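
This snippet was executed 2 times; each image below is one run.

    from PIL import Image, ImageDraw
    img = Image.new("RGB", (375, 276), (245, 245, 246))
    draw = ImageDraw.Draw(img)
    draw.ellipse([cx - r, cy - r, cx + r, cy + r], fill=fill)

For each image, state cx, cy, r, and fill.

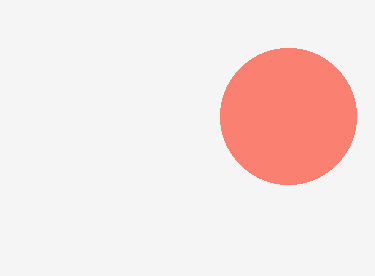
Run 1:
cx = 288; cy = 116; r = 68; fill = 'salmon'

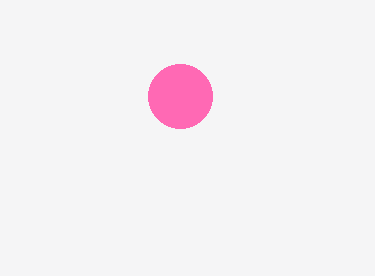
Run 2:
cx = 180
cy = 96
r = 32
fill = 'hotpink'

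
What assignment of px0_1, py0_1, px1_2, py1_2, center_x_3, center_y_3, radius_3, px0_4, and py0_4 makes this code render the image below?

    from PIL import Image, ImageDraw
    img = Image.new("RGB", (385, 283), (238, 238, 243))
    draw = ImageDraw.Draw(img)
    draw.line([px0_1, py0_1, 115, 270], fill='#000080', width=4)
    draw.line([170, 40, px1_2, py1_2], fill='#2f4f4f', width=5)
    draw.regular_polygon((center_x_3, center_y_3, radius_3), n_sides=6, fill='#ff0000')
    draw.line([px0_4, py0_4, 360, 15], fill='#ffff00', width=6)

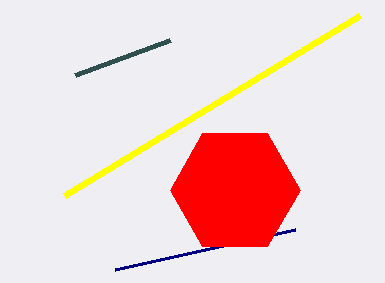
px0_1 = 295; py0_1 = 230; px1_2 = 75; py1_2 = 75; center_x_3 = 235; center_y_3 = 190; radius_3 = 65; px0_4 = 65; py0_4 = 195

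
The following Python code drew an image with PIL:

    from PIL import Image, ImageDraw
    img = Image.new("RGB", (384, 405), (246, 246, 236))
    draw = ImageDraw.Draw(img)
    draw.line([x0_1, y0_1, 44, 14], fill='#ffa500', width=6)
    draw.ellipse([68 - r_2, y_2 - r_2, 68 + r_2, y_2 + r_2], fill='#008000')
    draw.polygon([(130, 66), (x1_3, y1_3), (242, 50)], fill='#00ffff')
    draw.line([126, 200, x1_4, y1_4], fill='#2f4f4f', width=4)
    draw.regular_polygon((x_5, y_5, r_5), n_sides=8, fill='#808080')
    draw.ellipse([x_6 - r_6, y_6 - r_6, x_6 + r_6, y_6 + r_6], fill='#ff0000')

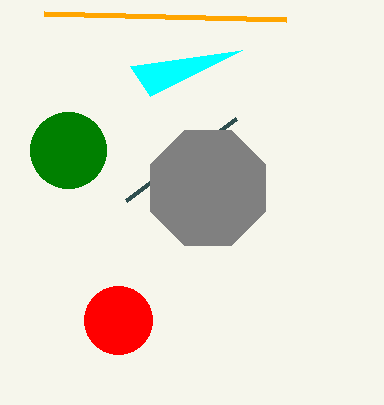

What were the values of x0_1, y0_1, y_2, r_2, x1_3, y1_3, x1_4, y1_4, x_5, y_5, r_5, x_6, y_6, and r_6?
x0_1 = 286; y0_1 = 20; y_2 = 150; r_2 = 38; x1_3 = 150; y1_3 = 96; x1_4 = 236; y1_4 = 118; x_5 = 208; y_5 = 188; r_5 = 62; x_6 = 118; y_6 = 320; r_6 = 34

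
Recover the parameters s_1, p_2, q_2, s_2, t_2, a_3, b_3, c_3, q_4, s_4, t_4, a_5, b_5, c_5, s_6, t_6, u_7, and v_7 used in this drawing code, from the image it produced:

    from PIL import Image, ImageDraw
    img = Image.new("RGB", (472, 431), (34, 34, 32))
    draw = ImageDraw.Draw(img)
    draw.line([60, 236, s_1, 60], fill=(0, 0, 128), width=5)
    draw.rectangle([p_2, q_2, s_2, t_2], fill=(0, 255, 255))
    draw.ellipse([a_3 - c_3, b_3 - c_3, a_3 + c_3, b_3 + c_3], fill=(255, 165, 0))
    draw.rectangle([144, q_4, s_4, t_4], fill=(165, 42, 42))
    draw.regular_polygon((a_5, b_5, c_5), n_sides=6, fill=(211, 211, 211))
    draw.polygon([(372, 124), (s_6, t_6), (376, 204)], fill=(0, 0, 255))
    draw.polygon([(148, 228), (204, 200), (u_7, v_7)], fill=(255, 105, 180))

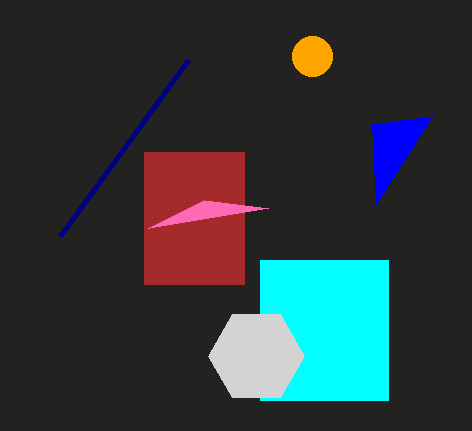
s_1 = 188
p_2 = 260
q_2 = 260
s_2 = 388
t_2 = 400
a_3 = 312
b_3 = 56
c_3 = 20
q_4 = 152
s_4 = 244
t_4 = 284
a_5 = 256
b_5 = 356
c_5 = 48
s_6 = 432
t_6 = 116
u_7 = 268
v_7 = 208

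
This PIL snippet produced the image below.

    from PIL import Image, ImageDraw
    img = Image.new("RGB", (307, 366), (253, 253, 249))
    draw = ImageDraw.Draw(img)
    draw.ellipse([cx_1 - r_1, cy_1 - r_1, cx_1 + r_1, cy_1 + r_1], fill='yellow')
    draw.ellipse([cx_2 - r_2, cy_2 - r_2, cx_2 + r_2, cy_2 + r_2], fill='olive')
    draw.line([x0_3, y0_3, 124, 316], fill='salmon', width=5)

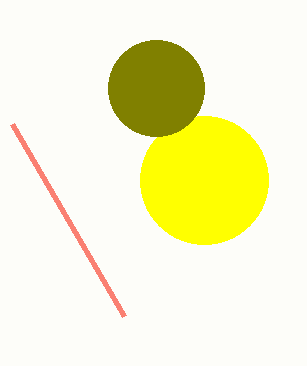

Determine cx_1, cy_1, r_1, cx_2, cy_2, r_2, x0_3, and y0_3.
cx_1 = 204
cy_1 = 180
r_1 = 64
cx_2 = 156
cy_2 = 88
r_2 = 48
x0_3 = 12
y0_3 = 124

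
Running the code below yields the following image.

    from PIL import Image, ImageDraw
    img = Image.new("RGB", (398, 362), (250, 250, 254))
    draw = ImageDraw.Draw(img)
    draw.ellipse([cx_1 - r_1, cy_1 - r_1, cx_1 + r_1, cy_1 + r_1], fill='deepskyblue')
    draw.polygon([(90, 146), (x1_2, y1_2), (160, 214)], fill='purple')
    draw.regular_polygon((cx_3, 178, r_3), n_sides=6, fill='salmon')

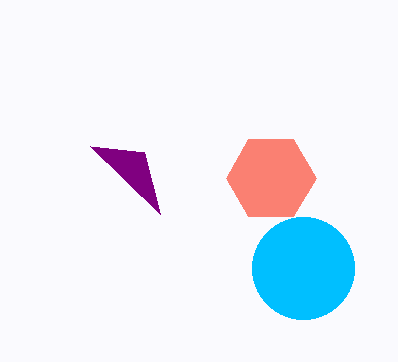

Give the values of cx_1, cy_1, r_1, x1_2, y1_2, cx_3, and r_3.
cx_1 = 303, cy_1 = 268, r_1 = 51, x1_2 = 144, y1_2 = 152, cx_3 = 271, r_3 = 45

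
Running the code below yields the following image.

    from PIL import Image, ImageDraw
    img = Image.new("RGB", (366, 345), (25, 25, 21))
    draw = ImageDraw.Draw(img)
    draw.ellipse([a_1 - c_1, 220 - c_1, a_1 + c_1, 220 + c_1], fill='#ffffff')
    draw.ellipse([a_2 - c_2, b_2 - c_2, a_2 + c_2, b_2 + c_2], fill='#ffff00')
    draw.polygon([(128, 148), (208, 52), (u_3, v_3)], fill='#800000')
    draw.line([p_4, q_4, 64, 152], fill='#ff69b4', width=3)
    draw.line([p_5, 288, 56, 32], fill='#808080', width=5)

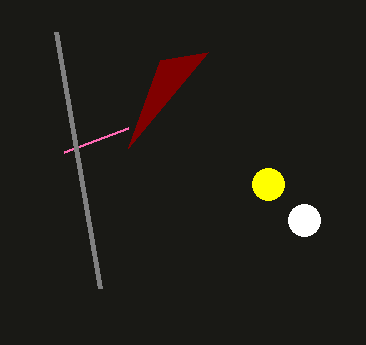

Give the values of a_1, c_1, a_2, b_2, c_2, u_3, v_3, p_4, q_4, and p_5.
a_1 = 304
c_1 = 16
a_2 = 268
b_2 = 184
c_2 = 16
u_3 = 160
v_3 = 60
p_4 = 128
q_4 = 128
p_5 = 100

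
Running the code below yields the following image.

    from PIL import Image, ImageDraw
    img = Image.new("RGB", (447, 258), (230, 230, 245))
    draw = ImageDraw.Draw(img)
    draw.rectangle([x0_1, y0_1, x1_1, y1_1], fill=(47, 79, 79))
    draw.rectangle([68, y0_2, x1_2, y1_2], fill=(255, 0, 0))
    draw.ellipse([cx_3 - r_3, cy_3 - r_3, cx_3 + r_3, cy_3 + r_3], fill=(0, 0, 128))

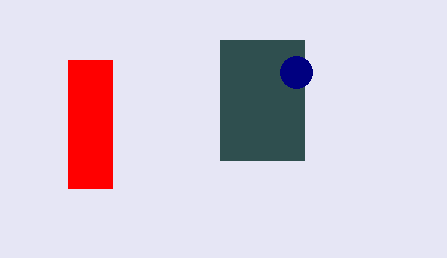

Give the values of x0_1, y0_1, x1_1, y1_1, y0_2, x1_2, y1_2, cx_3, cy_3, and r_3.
x0_1 = 220; y0_1 = 40; x1_1 = 304; y1_1 = 160; y0_2 = 60; x1_2 = 112; y1_2 = 188; cx_3 = 296; cy_3 = 72; r_3 = 16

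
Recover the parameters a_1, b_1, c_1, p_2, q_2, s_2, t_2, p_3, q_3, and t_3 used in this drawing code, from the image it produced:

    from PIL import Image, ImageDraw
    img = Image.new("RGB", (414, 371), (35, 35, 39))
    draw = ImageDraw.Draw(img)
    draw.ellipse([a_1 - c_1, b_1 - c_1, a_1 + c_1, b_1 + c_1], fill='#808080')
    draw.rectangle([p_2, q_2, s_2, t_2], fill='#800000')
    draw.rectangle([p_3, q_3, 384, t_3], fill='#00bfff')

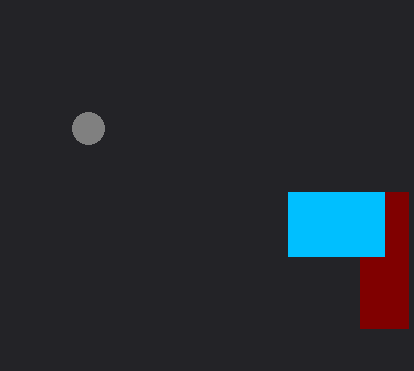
a_1 = 88, b_1 = 128, c_1 = 16, p_2 = 360, q_2 = 192, s_2 = 408, t_2 = 328, p_3 = 288, q_3 = 192, t_3 = 256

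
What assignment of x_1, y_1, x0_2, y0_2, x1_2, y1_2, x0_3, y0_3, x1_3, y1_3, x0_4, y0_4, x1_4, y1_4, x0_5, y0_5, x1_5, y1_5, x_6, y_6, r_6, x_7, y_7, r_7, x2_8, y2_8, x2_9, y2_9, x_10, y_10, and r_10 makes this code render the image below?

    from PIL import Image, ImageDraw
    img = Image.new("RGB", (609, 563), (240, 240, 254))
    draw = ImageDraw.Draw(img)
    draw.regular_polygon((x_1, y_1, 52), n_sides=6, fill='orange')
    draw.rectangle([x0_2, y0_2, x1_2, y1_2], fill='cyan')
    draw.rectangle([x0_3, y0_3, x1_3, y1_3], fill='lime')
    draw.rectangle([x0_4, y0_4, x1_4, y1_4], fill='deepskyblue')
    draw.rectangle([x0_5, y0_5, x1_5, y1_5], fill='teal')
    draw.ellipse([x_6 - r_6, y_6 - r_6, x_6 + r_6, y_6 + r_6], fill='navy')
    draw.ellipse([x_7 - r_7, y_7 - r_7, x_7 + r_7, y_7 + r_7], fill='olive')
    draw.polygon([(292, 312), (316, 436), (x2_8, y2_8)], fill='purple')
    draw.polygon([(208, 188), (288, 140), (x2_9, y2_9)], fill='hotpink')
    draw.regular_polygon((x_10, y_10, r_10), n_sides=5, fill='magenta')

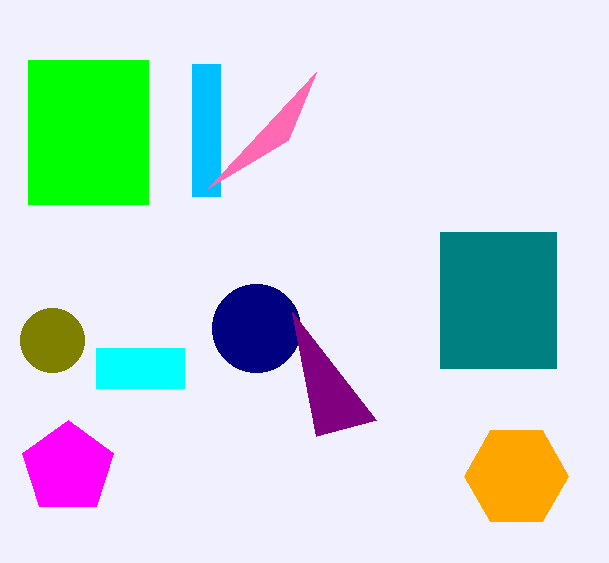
x_1 = 516, y_1 = 476, x0_2 = 96, y0_2 = 348, x1_2 = 184, y1_2 = 388, x0_3 = 28, y0_3 = 60, x1_3 = 148, y1_3 = 204, x0_4 = 192, y0_4 = 64, x1_4 = 220, y1_4 = 196, x0_5 = 440, y0_5 = 232, x1_5 = 556, y1_5 = 368, x_6 = 256, y_6 = 328, r_6 = 44, x_7 = 52, y_7 = 340, r_7 = 32, x2_8 = 376, y2_8 = 420, x2_9 = 316, y2_9 = 72, x_10 = 68, y_10 = 468, r_10 = 48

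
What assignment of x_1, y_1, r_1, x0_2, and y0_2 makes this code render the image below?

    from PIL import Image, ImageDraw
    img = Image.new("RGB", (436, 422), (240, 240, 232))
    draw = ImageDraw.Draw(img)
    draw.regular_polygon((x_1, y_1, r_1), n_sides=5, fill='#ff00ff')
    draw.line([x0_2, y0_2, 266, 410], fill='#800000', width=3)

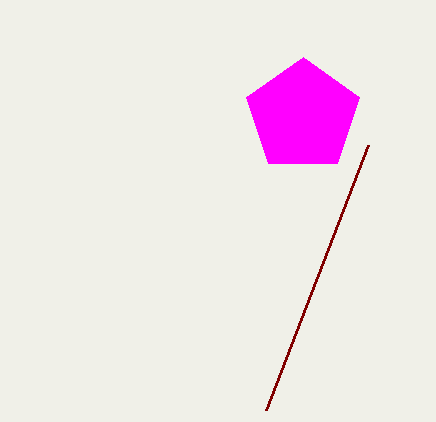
x_1 = 303
y_1 = 116
r_1 = 59
x0_2 = 368
y0_2 = 145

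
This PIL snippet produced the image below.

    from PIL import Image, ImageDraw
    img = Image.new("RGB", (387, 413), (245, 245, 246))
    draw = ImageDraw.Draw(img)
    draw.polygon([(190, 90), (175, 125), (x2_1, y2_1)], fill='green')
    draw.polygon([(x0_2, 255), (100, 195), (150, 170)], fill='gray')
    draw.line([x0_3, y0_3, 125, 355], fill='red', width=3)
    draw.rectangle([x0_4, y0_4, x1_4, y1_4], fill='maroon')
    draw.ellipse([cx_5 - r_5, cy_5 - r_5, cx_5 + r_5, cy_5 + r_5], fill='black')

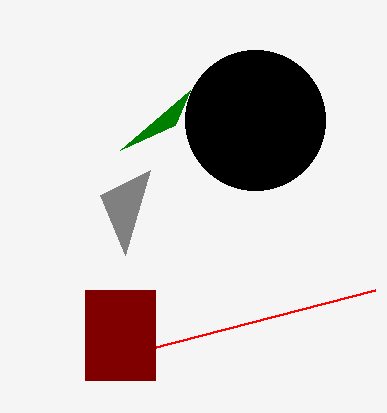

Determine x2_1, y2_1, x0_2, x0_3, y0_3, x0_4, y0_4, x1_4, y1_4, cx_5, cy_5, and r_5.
x2_1 = 120
y2_1 = 150
x0_2 = 125
x0_3 = 375
y0_3 = 290
x0_4 = 85
y0_4 = 290
x1_4 = 155
y1_4 = 380
cx_5 = 255
cy_5 = 120
r_5 = 70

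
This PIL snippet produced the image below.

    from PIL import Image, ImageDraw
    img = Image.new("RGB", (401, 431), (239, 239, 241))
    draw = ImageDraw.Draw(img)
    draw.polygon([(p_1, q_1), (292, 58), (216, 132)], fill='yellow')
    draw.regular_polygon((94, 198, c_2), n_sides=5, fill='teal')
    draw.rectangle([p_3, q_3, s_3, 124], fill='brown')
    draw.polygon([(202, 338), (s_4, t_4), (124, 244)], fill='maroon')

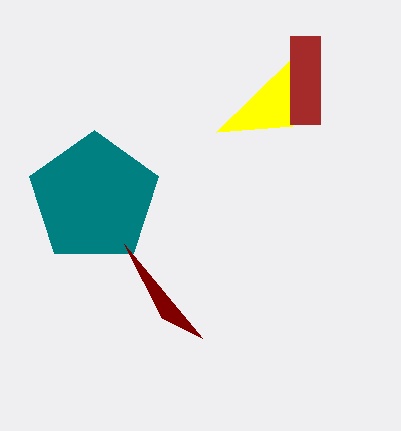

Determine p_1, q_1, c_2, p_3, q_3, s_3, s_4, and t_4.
p_1 = 292; q_1 = 126; c_2 = 68; p_3 = 290; q_3 = 36; s_3 = 320; s_4 = 162; t_4 = 318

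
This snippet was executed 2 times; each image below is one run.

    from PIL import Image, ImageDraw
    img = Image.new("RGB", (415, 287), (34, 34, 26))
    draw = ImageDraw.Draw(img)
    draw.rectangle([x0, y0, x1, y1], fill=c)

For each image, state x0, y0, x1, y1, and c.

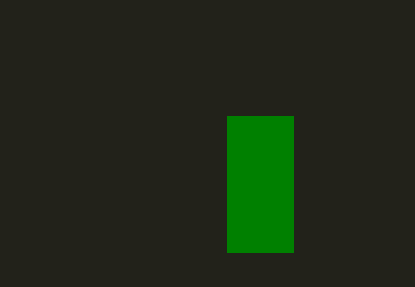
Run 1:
x0 = 227; y0 = 116; x1 = 293; y1 = 252; c = 'green'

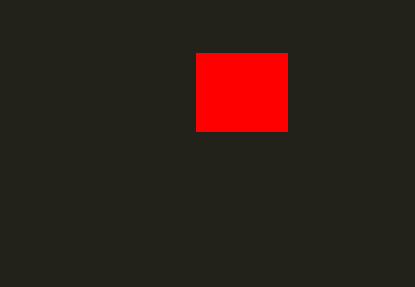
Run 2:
x0 = 196, y0 = 53, x1 = 287, y1 = 131, c = 'red'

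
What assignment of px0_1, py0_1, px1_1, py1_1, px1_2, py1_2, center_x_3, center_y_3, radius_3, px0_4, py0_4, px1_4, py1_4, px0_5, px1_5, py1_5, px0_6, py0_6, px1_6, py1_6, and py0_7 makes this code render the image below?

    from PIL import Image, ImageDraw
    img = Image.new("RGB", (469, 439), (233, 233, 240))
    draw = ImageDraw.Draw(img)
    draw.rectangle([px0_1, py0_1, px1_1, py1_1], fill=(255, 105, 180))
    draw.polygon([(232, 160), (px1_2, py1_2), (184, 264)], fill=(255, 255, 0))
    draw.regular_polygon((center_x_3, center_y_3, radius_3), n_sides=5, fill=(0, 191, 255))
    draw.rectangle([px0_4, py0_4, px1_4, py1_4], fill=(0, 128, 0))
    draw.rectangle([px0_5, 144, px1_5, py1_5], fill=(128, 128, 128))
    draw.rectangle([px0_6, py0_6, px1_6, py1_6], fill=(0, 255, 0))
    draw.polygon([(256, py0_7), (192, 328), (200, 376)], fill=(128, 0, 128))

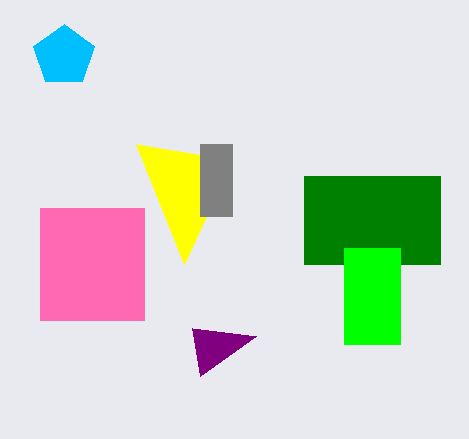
px0_1 = 40
py0_1 = 208
px1_1 = 144
py1_1 = 320
px1_2 = 136
py1_2 = 144
center_x_3 = 64
center_y_3 = 56
radius_3 = 32
px0_4 = 304
py0_4 = 176
px1_4 = 440
py1_4 = 264
px0_5 = 200
px1_5 = 232
py1_5 = 216
px0_6 = 344
py0_6 = 248
px1_6 = 400
py1_6 = 344
py0_7 = 336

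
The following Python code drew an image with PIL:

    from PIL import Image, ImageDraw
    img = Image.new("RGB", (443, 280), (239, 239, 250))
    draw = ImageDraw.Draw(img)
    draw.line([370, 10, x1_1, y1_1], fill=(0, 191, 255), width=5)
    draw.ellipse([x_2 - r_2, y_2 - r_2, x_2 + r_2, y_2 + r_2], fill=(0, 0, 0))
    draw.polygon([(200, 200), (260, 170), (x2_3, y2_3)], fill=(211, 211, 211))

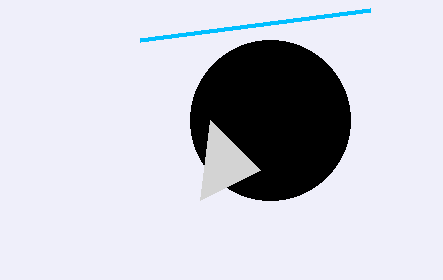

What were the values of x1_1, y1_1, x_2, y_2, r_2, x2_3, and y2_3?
x1_1 = 140
y1_1 = 40
x_2 = 270
y_2 = 120
r_2 = 80
x2_3 = 210
y2_3 = 120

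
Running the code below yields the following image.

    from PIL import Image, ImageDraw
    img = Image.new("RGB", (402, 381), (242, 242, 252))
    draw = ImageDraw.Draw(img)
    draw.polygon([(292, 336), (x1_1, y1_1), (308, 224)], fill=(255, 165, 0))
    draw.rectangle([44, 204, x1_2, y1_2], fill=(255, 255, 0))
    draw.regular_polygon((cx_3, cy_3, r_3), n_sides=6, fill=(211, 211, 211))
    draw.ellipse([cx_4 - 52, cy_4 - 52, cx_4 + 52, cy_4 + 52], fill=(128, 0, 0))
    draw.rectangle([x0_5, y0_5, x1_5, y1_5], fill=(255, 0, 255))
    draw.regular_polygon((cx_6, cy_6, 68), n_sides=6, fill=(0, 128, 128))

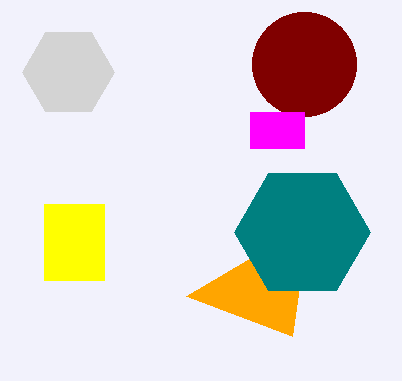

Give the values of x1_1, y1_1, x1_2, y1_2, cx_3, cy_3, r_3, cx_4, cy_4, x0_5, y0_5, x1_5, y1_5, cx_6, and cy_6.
x1_1 = 186; y1_1 = 296; x1_2 = 104; y1_2 = 280; cx_3 = 68; cy_3 = 72; r_3 = 46; cx_4 = 304; cy_4 = 64; x0_5 = 250; y0_5 = 112; x1_5 = 304; y1_5 = 148; cx_6 = 302; cy_6 = 232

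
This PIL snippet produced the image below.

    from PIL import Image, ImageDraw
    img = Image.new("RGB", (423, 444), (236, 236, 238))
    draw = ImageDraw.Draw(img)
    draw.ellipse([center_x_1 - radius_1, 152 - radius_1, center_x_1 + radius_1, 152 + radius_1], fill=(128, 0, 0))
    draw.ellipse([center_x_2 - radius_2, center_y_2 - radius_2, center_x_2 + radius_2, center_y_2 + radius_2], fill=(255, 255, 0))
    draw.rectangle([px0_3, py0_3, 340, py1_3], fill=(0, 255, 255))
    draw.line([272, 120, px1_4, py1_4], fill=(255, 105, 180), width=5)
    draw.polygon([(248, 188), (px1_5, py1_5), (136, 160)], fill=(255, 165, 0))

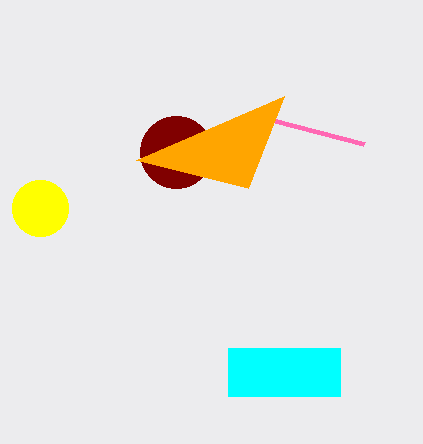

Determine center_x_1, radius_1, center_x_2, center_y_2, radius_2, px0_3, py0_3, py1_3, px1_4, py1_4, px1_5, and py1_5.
center_x_1 = 176, radius_1 = 36, center_x_2 = 40, center_y_2 = 208, radius_2 = 28, px0_3 = 228, py0_3 = 348, py1_3 = 396, px1_4 = 364, py1_4 = 144, px1_5 = 284, py1_5 = 96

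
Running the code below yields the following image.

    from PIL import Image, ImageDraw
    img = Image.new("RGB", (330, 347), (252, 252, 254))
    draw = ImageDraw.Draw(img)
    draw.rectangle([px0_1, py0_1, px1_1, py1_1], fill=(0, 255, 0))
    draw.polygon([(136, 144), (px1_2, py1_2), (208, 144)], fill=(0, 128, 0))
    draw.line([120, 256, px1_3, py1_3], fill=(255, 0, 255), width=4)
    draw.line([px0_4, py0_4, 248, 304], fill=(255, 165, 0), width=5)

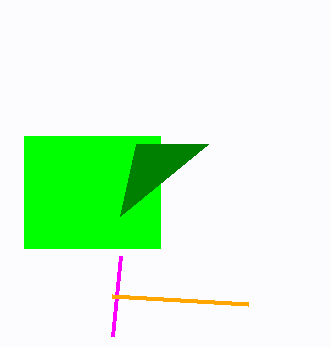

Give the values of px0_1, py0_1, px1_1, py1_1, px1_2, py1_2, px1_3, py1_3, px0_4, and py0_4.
px0_1 = 24
py0_1 = 136
px1_1 = 160
py1_1 = 248
px1_2 = 120
py1_2 = 216
px1_3 = 112
py1_3 = 336
px0_4 = 112
py0_4 = 296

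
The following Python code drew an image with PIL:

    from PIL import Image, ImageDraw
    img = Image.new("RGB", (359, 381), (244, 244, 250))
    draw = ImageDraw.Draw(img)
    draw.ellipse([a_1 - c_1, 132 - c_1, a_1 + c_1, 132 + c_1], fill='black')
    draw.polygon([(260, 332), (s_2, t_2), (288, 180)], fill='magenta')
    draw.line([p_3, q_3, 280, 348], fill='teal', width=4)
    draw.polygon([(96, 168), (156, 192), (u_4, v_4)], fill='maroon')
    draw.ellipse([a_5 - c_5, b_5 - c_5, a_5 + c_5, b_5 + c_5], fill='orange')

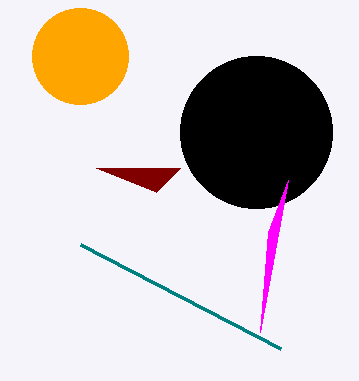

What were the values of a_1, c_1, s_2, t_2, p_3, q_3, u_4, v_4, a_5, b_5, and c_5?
a_1 = 256; c_1 = 76; s_2 = 268; t_2 = 232; p_3 = 80; q_3 = 244; u_4 = 180; v_4 = 168; a_5 = 80; b_5 = 56; c_5 = 48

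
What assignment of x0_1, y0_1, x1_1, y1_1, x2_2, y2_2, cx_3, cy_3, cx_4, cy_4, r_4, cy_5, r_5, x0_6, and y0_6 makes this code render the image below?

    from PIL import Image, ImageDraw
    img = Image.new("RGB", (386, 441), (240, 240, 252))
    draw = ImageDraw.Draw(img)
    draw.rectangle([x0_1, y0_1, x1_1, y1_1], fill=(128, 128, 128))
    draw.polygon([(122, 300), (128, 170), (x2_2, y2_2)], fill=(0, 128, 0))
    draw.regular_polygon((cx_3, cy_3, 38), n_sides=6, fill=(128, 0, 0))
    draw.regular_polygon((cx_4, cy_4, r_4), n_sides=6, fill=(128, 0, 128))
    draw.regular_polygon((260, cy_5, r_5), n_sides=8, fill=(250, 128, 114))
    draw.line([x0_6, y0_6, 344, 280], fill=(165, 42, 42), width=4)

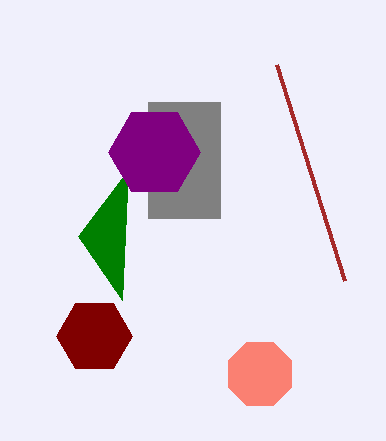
x0_1 = 148, y0_1 = 102, x1_1 = 220, y1_1 = 218, x2_2 = 78, y2_2 = 236, cx_3 = 94, cy_3 = 336, cx_4 = 154, cy_4 = 152, r_4 = 46, cy_5 = 374, r_5 = 34, x0_6 = 276, y0_6 = 64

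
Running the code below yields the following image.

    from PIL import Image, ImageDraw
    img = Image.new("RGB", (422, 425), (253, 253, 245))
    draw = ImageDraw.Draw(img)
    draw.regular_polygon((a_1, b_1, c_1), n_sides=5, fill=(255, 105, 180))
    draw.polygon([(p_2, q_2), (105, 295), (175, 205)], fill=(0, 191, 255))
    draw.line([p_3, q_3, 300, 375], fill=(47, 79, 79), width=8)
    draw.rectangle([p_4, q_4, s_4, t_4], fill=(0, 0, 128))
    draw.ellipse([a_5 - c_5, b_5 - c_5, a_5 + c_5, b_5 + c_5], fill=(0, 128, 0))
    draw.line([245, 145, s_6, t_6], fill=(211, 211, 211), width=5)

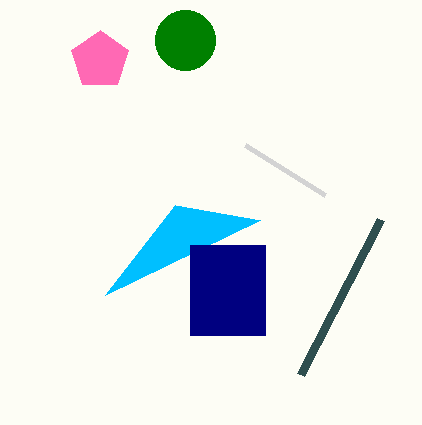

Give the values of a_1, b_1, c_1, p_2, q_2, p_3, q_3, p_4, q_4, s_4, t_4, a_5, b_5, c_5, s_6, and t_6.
a_1 = 100; b_1 = 60; c_1 = 30; p_2 = 260; q_2 = 220; p_3 = 380; q_3 = 220; p_4 = 190; q_4 = 245; s_4 = 265; t_4 = 335; a_5 = 185; b_5 = 40; c_5 = 30; s_6 = 325; t_6 = 195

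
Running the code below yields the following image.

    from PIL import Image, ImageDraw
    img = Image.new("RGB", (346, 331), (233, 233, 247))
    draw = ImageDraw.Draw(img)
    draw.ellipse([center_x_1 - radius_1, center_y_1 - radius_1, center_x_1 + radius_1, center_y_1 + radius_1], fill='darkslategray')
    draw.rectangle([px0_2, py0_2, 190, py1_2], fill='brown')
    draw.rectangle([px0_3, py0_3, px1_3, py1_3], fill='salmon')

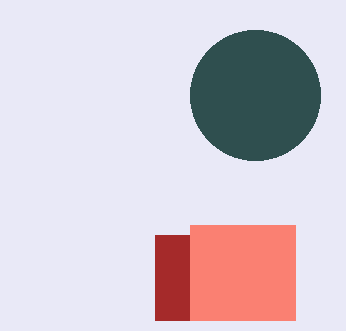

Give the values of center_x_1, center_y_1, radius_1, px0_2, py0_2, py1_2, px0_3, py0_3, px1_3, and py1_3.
center_x_1 = 255; center_y_1 = 95; radius_1 = 65; px0_2 = 155; py0_2 = 235; py1_2 = 320; px0_3 = 190; py0_3 = 225; px1_3 = 295; py1_3 = 320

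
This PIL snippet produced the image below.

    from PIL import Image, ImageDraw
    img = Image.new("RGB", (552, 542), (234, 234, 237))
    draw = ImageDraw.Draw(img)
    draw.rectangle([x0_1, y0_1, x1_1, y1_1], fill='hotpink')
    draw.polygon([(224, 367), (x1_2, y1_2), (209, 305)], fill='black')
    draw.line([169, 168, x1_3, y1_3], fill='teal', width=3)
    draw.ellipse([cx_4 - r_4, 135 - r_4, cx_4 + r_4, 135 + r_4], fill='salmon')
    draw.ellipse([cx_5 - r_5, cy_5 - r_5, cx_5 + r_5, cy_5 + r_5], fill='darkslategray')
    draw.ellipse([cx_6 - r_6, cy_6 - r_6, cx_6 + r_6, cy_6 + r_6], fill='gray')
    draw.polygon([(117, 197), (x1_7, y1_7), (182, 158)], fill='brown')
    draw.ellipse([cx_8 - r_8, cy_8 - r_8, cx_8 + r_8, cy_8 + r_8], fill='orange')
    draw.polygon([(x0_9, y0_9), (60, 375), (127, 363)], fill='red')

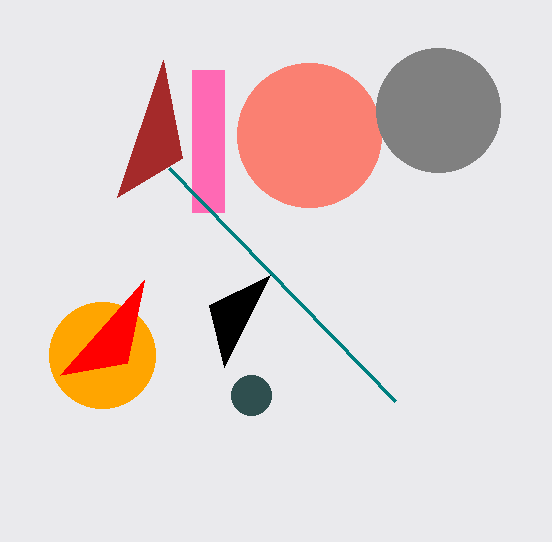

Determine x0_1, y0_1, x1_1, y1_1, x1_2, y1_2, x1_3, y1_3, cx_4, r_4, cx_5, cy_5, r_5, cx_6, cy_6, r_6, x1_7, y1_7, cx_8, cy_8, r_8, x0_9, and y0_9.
x0_1 = 192; y0_1 = 70; x1_1 = 224; y1_1 = 212; x1_2 = 270; y1_2 = 275; x1_3 = 395; y1_3 = 401; cx_4 = 309; r_4 = 72; cx_5 = 251; cy_5 = 395; r_5 = 20; cx_6 = 438; cy_6 = 110; r_6 = 62; x1_7 = 163; y1_7 = 60; cx_8 = 102; cy_8 = 355; r_8 = 53; x0_9 = 144; y0_9 = 280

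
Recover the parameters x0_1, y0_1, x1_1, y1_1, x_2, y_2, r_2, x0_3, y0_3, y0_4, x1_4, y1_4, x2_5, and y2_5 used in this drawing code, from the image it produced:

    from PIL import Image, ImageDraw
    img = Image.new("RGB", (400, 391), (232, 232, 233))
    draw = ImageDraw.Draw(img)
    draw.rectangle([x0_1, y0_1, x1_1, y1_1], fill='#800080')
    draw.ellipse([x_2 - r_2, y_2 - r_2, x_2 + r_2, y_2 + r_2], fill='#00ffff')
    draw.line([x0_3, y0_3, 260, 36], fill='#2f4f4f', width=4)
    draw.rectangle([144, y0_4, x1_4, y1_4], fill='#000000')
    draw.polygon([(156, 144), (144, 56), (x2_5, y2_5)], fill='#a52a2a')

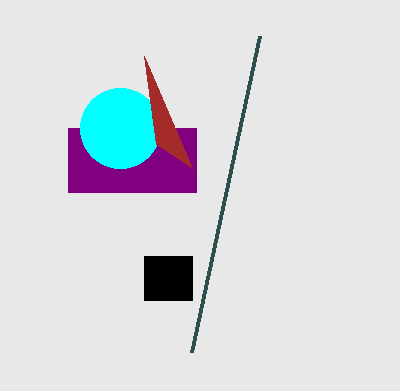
x0_1 = 68
y0_1 = 128
x1_1 = 196
y1_1 = 192
x_2 = 120
y_2 = 128
r_2 = 40
x0_3 = 192
y0_3 = 352
y0_4 = 256
x1_4 = 192
y1_4 = 300
x2_5 = 192
y2_5 = 168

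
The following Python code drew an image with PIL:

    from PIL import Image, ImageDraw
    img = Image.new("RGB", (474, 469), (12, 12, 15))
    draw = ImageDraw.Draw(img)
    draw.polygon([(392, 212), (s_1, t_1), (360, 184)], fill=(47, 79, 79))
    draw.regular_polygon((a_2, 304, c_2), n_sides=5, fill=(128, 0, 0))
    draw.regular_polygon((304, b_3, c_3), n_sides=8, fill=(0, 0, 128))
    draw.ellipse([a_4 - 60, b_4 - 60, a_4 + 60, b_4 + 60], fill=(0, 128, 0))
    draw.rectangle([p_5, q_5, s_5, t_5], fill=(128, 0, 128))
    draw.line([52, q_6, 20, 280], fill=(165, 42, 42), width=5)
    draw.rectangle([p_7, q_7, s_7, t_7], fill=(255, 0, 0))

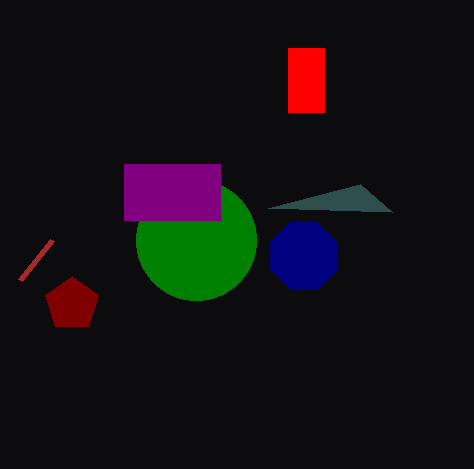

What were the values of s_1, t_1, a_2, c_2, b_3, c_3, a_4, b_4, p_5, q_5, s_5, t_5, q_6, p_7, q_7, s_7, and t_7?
s_1 = 268
t_1 = 208
a_2 = 72
c_2 = 28
b_3 = 256
c_3 = 36
a_4 = 196
b_4 = 240
p_5 = 124
q_5 = 164
s_5 = 220
t_5 = 220
q_6 = 240
p_7 = 288
q_7 = 48
s_7 = 324
t_7 = 112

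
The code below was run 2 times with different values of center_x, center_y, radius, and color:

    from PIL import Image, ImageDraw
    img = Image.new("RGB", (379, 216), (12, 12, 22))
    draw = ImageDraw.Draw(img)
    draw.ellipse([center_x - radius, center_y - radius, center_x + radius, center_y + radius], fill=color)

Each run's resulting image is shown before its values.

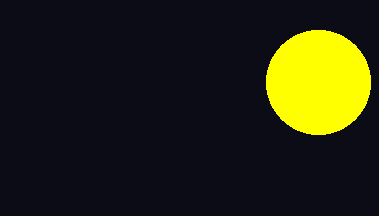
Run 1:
center_x = 318, center_y = 82, radius = 52, color = 'yellow'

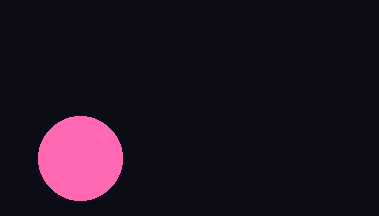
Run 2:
center_x = 80, center_y = 158, radius = 42, color = 'hotpink'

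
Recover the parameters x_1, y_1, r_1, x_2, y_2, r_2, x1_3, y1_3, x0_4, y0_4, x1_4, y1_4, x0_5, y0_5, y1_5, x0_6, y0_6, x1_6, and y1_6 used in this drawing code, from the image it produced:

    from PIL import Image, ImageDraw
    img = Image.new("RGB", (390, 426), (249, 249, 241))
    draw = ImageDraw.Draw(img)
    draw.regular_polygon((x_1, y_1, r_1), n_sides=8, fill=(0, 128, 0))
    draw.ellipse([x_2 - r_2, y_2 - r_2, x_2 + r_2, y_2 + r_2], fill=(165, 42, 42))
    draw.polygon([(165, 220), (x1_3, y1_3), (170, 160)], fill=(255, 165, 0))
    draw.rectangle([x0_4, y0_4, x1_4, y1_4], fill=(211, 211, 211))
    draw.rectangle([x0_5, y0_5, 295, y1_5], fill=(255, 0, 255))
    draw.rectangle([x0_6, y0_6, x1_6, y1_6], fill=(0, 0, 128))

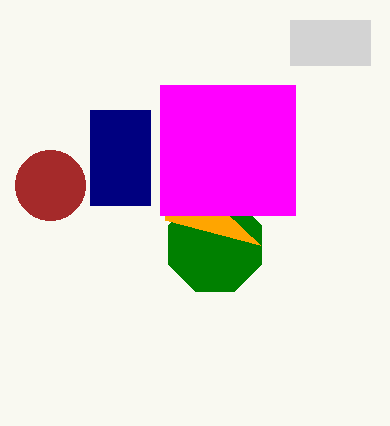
x_1 = 215; y_1 = 245; r_1 = 50; x_2 = 50; y_2 = 185; r_2 = 35; x1_3 = 260; y1_3 = 245; x0_4 = 290; y0_4 = 20; x1_4 = 370; y1_4 = 65; x0_5 = 160; y0_5 = 85; y1_5 = 215; x0_6 = 90; y0_6 = 110; x1_6 = 150; y1_6 = 205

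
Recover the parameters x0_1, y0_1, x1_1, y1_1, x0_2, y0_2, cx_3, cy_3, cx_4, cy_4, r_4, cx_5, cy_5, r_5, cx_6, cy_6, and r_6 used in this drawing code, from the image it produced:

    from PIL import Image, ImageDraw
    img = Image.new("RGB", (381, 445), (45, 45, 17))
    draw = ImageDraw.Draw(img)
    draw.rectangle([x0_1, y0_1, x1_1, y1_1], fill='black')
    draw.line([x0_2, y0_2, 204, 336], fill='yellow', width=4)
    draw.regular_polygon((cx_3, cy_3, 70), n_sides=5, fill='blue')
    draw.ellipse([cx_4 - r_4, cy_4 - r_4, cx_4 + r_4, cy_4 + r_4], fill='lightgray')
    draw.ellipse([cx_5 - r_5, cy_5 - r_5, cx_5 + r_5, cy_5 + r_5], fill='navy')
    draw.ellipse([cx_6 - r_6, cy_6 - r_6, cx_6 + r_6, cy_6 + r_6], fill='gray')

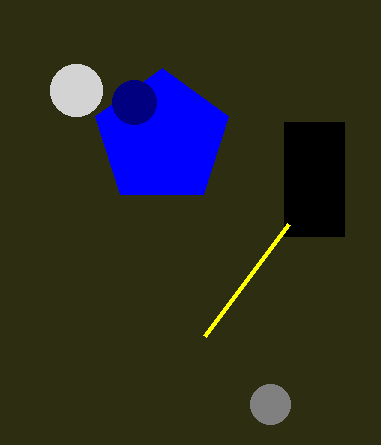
x0_1 = 284, y0_1 = 122, x1_1 = 344, y1_1 = 236, x0_2 = 288, y0_2 = 224, cx_3 = 162, cy_3 = 138, cx_4 = 76, cy_4 = 90, r_4 = 26, cx_5 = 134, cy_5 = 102, r_5 = 22, cx_6 = 270, cy_6 = 404, r_6 = 20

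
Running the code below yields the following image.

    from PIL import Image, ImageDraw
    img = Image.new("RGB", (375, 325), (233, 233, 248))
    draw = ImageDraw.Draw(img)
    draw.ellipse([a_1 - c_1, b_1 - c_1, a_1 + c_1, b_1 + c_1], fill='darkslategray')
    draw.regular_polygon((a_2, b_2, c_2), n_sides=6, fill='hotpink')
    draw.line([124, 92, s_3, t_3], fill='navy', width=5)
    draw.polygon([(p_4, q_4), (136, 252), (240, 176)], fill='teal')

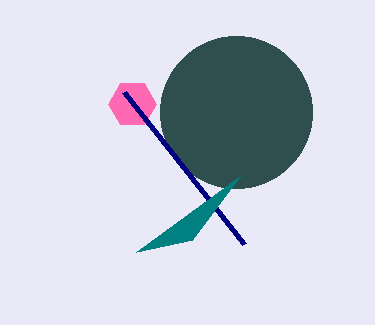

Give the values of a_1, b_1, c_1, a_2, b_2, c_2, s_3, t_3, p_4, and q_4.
a_1 = 236
b_1 = 112
c_1 = 76
a_2 = 132
b_2 = 104
c_2 = 24
s_3 = 244
t_3 = 244
p_4 = 192
q_4 = 240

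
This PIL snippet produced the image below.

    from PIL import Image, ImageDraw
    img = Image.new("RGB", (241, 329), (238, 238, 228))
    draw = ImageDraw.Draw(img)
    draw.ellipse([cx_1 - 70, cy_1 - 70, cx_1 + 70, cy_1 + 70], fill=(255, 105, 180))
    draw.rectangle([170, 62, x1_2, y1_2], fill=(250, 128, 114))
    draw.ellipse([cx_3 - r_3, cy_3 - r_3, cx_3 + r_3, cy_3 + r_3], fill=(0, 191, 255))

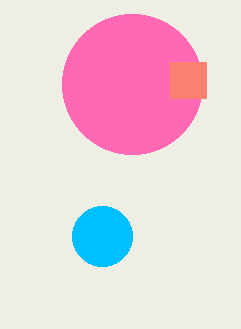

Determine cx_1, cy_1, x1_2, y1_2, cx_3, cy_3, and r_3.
cx_1 = 132; cy_1 = 84; x1_2 = 206; y1_2 = 98; cx_3 = 102; cy_3 = 236; r_3 = 30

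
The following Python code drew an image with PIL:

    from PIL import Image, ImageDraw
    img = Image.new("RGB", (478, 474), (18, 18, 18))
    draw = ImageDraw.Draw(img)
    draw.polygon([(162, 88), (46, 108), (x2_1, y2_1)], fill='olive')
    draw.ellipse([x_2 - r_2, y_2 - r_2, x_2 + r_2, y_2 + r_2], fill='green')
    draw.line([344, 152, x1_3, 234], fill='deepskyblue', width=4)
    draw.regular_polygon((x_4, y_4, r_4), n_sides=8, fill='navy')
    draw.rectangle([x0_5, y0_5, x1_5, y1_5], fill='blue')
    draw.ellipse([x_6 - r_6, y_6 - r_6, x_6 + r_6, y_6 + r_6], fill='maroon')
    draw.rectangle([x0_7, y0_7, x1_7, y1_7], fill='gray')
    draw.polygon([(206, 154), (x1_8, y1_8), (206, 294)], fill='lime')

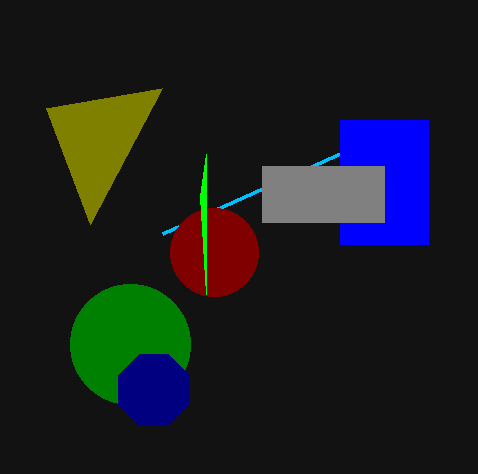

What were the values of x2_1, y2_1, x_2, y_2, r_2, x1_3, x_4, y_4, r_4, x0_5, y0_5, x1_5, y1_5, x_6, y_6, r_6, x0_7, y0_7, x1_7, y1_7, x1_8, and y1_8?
x2_1 = 90
y2_1 = 224
x_2 = 130
y_2 = 344
r_2 = 60
x1_3 = 162
x_4 = 154
y_4 = 390
r_4 = 38
x0_5 = 340
y0_5 = 120
x1_5 = 428
y1_5 = 244
x_6 = 214
y_6 = 252
r_6 = 44
x0_7 = 262
y0_7 = 166
x1_7 = 384
y1_7 = 222
x1_8 = 200
y1_8 = 196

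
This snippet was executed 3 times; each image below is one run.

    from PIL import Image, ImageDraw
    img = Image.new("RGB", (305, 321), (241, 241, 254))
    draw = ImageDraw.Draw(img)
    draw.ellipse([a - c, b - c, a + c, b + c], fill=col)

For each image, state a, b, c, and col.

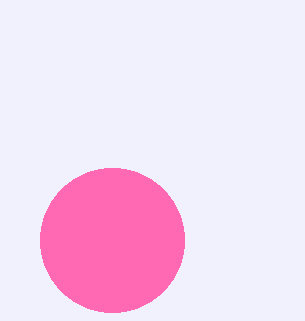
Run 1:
a = 112; b = 240; c = 72; col = 'hotpink'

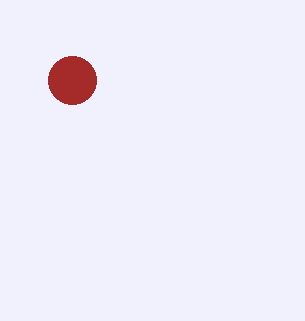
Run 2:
a = 72
b = 80
c = 24
col = 'brown'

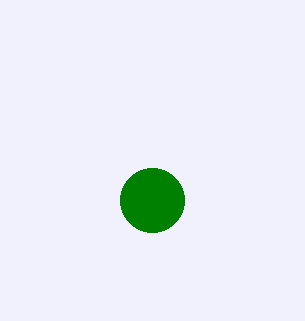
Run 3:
a = 152, b = 200, c = 32, col = 'green'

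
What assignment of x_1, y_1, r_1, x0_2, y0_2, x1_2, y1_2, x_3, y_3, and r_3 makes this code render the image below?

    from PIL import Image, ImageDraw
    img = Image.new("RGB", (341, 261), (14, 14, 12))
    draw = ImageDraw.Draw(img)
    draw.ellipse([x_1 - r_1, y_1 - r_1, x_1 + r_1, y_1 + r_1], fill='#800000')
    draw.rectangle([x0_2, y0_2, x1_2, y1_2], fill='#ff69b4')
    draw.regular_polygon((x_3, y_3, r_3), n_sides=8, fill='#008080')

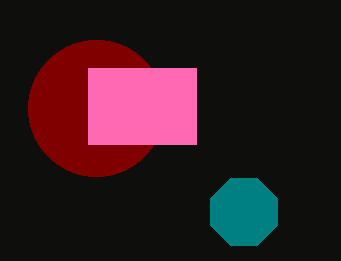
x_1 = 96
y_1 = 108
r_1 = 68
x0_2 = 88
y0_2 = 68
x1_2 = 196
y1_2 = 144
x_3 = 244
y_3 = 212
r_3 = 36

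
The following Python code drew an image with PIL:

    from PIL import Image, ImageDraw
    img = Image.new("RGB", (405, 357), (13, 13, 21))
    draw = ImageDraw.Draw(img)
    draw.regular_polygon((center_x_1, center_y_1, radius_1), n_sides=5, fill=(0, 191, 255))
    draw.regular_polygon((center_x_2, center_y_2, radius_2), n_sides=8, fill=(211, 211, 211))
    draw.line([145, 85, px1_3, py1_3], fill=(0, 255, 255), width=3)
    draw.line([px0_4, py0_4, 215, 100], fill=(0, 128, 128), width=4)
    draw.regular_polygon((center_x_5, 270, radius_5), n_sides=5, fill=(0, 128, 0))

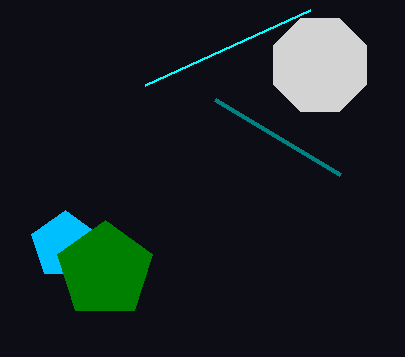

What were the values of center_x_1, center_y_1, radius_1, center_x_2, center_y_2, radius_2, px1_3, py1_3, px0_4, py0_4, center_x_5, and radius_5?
center_x_1 = 65, center_y_1 = 245, radius_1 = 35, center_x_2 = 320, center_y_2 = 65, radius_2 = 50, px1_3 = 310, py1_3 = 10, px0_4 = 340, py0_4 = 175, center_x_5 = 105, radius_5 = 50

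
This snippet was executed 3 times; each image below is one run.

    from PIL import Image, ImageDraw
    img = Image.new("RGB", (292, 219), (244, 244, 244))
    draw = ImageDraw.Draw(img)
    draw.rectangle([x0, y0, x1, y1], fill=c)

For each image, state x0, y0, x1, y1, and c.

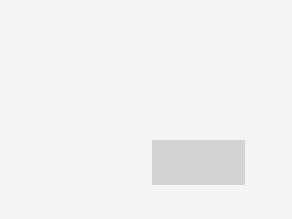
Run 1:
x0 = 152
y0 = 140
x1 = 244
y1 = 184
c = 'lightgray'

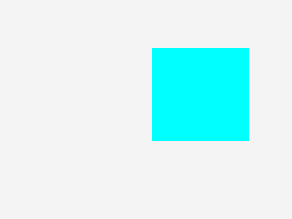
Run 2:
x0 = 152
y0 = 48
x1 = 248
y1 = 140
c = 'cyan'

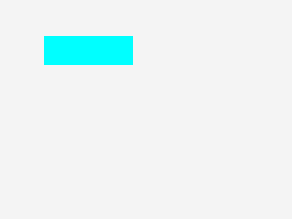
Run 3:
x0 = 44; y0 = 36; x1 = 132; y1 = 64; c = 'cyan'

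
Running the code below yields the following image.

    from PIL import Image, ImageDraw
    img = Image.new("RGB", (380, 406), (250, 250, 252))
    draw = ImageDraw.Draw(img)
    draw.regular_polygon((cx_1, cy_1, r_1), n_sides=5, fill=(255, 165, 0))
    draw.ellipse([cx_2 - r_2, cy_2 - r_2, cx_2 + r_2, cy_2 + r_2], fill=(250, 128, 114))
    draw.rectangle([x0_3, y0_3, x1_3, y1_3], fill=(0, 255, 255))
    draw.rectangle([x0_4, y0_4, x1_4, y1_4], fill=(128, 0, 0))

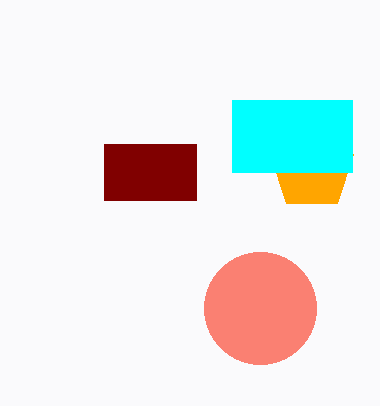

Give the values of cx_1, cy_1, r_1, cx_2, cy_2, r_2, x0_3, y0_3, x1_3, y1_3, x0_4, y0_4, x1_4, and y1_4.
cx_1 = 312; cy_1 = 168; r_1 = 44; cx_2 = 260; cy_2 = 308; r_2 = 56; x0_3 = 232; y0_3 = 100; x1_3 = 352; y1_3 = 172; x0_4 = 104; y0_4 = 144; x1_4 = 196; y1_4 = 200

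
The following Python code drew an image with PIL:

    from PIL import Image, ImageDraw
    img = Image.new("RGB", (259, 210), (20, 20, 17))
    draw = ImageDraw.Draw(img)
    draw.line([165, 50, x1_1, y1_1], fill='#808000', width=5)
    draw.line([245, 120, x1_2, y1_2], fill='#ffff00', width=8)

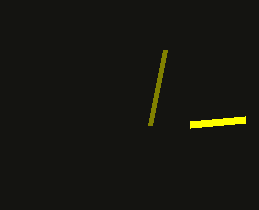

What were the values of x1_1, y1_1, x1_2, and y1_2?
x1_1 = 150, y1_1 = 125, x1_2 = 190, y1_2 = 125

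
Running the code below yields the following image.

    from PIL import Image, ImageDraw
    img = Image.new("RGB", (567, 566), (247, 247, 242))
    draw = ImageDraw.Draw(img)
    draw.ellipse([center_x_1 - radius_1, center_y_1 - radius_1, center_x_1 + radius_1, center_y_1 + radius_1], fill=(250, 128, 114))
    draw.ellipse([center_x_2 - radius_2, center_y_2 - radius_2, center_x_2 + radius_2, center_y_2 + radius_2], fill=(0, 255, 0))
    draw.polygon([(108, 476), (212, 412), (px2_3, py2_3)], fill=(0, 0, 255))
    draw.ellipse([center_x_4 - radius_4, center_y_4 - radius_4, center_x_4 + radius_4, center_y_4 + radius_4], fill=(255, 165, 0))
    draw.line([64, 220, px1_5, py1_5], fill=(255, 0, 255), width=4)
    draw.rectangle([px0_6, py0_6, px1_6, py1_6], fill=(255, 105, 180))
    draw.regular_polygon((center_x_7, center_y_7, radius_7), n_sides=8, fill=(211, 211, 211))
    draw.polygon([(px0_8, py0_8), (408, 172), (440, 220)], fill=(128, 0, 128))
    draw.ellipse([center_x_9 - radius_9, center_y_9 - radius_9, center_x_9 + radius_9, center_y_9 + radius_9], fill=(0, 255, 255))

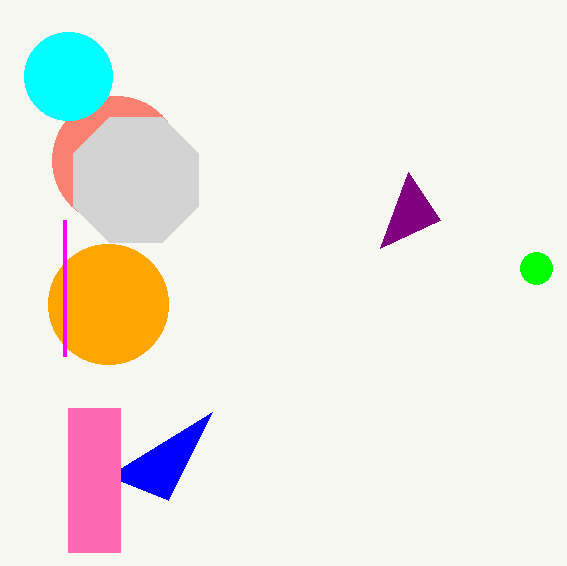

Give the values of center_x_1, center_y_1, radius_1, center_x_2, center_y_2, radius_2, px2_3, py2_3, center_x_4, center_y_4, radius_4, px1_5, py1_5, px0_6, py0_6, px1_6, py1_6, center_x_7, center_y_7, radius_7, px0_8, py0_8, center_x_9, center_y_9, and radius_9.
center_x_1 = 116
center_y_1 = 160
radius_1 = 64
center_x_2 = 536
center_y_2 = 268
radius_2 = 16
px2_3 = 168
py2_3 = 500
center_x_4 = 108
center_y_4 = 304
radius_4 = 60
px1_5 = 64
py1_5 = 356
px0_6 = 68
py0_6 = 408
px1_6 = 120
py1_6 = 552
center_x_7 = 136
center_y_7 = 180
radius_7 = 68
px0_8 = 380
py0_8 = 248
center_x_9 = 68
center_y_9 = 76
radius_9 = 44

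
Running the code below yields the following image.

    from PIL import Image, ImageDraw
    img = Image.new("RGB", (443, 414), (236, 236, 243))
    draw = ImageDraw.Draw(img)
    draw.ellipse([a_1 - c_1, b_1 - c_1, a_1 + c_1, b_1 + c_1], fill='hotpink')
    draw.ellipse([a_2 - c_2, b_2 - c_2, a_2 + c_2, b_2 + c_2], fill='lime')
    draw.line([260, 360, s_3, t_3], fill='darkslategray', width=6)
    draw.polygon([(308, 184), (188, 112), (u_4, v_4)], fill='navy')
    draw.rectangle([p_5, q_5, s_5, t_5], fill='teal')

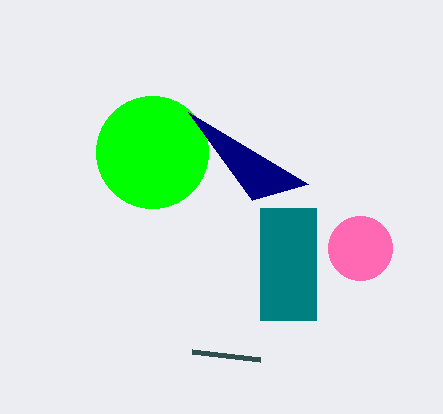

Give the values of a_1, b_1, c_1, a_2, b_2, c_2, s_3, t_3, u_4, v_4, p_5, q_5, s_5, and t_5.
a_1 = 360, b_1 = 248, c_1 = 32, a_2 = 152, b_2 = 152, c_2 = 56, s_3 = 192, t_3 = 352, u_4 = 252, v_4 = 200, p_5 = 260, q_5 = 208, s_5 = 316, t_5 = 320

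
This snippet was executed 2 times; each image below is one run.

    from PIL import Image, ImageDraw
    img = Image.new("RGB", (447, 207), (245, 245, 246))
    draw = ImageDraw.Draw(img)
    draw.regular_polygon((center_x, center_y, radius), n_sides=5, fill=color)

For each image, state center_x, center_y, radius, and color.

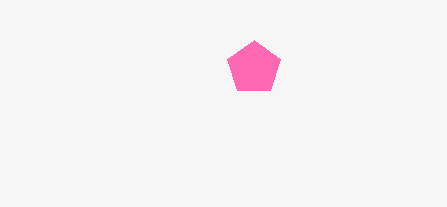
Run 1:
center_x = 254; center_y = 68; radius = 28; color = 'hotpink'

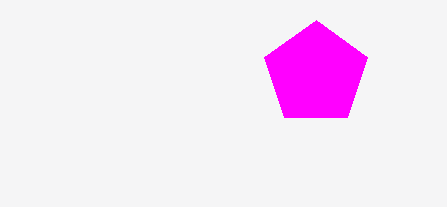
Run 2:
center_x = 316; center_y = 74; radius = 54; color = 'magenta'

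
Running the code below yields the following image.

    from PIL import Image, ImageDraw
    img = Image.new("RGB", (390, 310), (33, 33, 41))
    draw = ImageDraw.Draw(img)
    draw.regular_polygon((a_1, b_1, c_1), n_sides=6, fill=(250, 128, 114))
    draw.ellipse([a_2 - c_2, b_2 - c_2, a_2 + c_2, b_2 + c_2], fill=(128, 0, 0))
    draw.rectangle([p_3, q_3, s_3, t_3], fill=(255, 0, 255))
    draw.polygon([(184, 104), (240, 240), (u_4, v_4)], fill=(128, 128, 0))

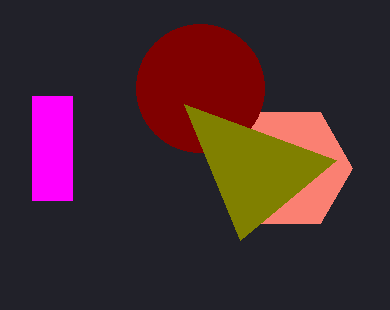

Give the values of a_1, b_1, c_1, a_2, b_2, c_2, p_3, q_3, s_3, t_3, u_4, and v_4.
a_1 = 288
b_1 = 168
c_1 = 64
a_2 = 200
b_2 = 88
c_2 = 64
p_3 = 32
q_3 = 96
s_3 = 72
t_3 = 200
u_4 = 336
v_4 = 160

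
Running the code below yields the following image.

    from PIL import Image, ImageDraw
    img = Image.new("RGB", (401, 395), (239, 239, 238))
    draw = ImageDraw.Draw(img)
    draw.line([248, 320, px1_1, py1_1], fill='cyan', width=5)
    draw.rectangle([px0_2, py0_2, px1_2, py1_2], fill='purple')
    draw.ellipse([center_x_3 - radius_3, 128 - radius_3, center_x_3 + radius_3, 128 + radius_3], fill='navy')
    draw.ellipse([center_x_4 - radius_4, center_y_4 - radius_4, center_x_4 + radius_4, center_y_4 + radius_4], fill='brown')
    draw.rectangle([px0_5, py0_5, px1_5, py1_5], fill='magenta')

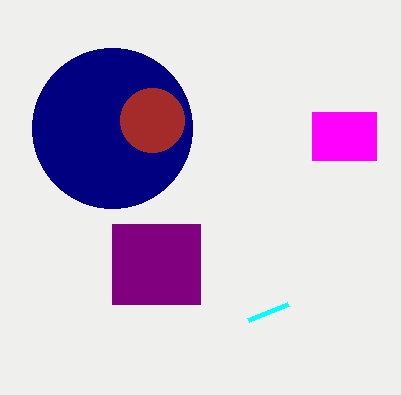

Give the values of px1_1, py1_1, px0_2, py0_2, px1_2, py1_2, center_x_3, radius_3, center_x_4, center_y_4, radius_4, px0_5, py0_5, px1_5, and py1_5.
px1_1 = 288; py1_1 = 304; px0_2 = 112; py0_2 = 224; px1_2 = 200; py1_2 = 304; center_x_3 = 112; radius_3 = 80; center_x_4 = 152; center_y_4 = 120; radius_4 = 32; px0_5 = 312; py0_5 = 112; px1_5 = 376; py1_5 = 160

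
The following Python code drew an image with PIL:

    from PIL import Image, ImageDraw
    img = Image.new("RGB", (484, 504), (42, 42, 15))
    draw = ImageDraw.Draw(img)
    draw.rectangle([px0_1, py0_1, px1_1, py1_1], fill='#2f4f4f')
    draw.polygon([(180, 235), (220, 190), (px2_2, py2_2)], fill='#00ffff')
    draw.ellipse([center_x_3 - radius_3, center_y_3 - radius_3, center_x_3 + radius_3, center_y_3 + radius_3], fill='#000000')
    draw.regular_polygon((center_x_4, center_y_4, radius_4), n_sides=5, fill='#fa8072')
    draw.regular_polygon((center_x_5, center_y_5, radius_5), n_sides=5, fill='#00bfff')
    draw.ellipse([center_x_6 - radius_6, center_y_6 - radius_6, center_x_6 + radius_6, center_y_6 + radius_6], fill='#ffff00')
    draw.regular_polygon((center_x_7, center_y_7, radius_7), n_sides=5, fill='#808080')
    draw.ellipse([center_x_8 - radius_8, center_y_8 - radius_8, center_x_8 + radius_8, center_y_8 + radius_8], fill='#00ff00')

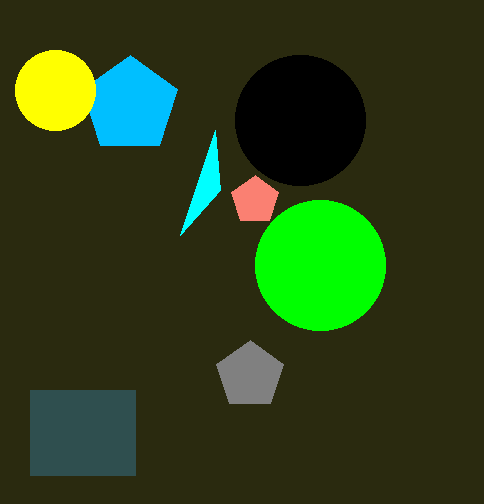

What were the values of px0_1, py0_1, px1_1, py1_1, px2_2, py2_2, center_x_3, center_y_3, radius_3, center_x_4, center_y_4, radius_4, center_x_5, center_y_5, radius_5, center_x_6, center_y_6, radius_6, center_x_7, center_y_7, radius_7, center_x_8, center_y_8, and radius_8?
px0_1 = 30, py0_1 = 390, px1_1 = 135, py1_1 = 475, px2_2 = 215, py2_2 = 130, center_x_3 = 300, center_y_3 = 120, radius_3 = 65, center_x_4 = 255, center_y_4 = 200, radius_4 = 25, center_x_5 = 130, center_y_5 = 105, radius_5 = 50, center_x_6 = 55, center_y_6 = 90, radius_6 = 40, center_x_7 = 250, center_y_7 = 375, radius_7 = 35, center_x_8 = 320, center_y_8 = 265, radius_8 = 65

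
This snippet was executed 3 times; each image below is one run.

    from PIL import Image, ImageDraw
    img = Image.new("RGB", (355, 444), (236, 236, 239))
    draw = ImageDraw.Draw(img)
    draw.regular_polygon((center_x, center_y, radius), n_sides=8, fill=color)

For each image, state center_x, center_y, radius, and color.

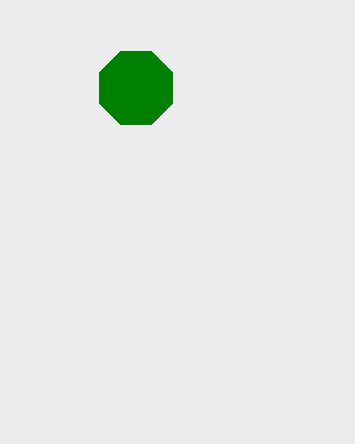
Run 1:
center_x = 136; center_y = 88; radius = 40; color = 'green'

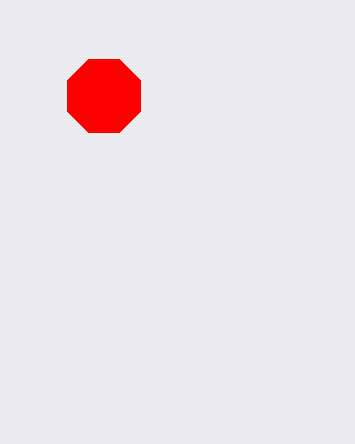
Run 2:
center_x = 104, center_y = 96, radius = 40, color = 'red'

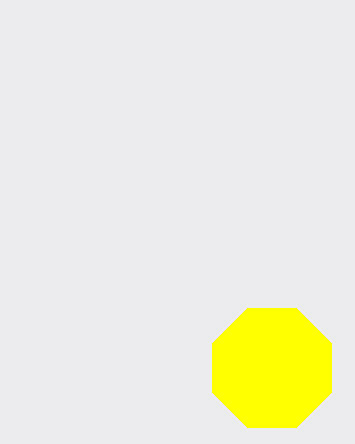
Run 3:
center_x = 272; center_y = 368; radius = 64; color = 'yellow'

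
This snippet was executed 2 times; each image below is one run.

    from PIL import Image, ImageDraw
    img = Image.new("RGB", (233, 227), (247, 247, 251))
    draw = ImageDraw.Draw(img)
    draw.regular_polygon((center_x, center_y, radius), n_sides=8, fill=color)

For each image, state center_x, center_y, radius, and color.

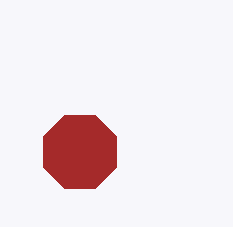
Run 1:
center_x = 80
center_y = 152
radius = 40
color = 'brown'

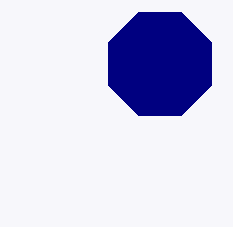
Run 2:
center_x = 160
center_y = 64
radius = 56
color = 'navy'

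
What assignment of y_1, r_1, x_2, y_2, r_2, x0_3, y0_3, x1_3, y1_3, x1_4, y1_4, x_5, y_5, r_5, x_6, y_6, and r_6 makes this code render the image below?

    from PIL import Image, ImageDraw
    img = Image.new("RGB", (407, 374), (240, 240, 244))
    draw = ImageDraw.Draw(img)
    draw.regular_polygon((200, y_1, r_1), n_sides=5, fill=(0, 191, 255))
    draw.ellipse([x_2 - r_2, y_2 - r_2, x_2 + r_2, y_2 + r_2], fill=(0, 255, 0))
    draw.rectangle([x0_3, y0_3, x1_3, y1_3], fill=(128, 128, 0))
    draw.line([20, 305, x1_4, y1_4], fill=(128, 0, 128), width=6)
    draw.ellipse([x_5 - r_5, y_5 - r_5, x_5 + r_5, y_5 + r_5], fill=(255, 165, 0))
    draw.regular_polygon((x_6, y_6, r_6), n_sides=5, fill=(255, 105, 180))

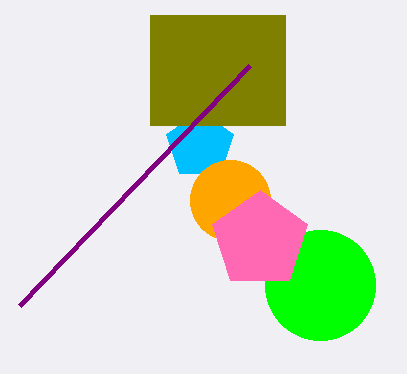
y_1 = 145; r_1 = 35; x_2 = 320; y_2 = 285; r_2 = 55; x0_3 = 150; y0_3 = 15; x1_3 = 285; y1_3 = 125; x1_4 = 250; y1_4 = 65; x_5 = 230; y_5 = 200; r_5 = 40; x_6 = 260; y_6 = 240; r_6 = 50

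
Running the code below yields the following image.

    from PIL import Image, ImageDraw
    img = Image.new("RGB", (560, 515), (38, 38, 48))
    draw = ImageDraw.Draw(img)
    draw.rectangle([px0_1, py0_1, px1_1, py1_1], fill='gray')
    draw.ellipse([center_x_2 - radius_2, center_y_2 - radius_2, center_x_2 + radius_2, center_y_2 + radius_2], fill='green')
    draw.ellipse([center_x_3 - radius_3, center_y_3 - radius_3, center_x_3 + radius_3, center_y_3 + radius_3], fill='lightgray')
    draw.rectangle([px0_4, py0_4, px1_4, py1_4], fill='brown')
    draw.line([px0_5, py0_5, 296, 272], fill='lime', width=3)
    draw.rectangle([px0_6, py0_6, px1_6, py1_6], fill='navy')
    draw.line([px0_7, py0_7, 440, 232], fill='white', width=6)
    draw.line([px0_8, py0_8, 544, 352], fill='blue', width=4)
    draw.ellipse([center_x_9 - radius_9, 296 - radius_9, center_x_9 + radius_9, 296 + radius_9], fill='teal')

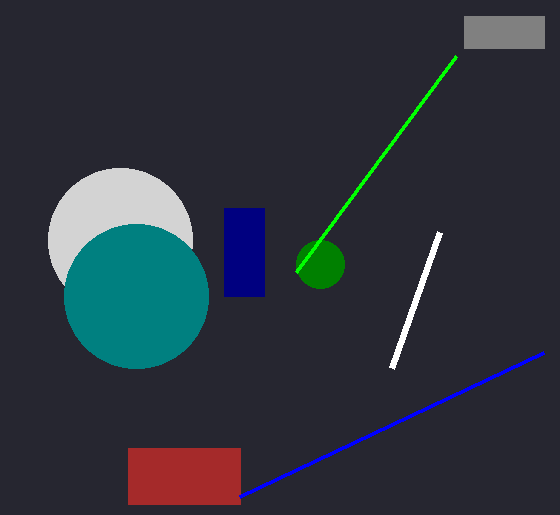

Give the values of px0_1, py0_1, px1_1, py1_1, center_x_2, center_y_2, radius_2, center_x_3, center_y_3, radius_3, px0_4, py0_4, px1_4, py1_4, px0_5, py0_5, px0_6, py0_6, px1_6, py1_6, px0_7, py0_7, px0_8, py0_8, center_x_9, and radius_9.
px0_1 = 464, py0_1 = 16, px1_1 = 544, py1_1 = 48, center_x_2 = 320, center_y_2 = 264, radius_2 = 24, center_x_3 = 120, center_y_3 = 240, radius_3 = 72, px0_4 = 128, py0_4 = 448, px1_4 = 240, py1_4 = 504, px0_5 = 456, py0_5 = 56, px0_6 = 224, py0_6 = 208, px1_6 = 264, py1_6 = 296, px0_7 = 392, py0_7 = 368, px0_8 = 240, py0_8 = 496, center_x_9 = 136, radius_9 = 72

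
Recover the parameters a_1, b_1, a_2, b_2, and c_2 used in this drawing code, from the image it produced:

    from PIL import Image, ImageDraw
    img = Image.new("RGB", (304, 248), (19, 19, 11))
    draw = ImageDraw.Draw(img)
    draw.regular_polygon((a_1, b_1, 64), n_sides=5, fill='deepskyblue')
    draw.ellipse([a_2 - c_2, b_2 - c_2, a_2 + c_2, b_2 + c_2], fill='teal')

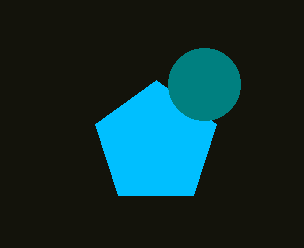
a_1 = 156; b_1 = 144; a_2 = 204; b_2 = 84; c_2 = 36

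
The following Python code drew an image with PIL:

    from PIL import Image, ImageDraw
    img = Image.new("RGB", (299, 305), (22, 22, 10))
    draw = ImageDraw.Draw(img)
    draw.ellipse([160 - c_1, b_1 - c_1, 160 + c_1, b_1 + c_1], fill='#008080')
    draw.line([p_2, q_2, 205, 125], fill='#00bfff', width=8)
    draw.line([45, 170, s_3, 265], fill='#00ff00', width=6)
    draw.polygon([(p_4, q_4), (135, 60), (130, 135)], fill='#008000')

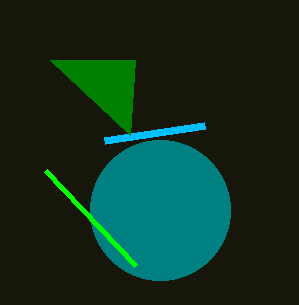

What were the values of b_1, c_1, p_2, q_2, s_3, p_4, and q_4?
b_1 = 210, c_1 = 70, p_2 = 105, q_2 = 140, s_3 = 135, p_4 = 50, q_4 = 60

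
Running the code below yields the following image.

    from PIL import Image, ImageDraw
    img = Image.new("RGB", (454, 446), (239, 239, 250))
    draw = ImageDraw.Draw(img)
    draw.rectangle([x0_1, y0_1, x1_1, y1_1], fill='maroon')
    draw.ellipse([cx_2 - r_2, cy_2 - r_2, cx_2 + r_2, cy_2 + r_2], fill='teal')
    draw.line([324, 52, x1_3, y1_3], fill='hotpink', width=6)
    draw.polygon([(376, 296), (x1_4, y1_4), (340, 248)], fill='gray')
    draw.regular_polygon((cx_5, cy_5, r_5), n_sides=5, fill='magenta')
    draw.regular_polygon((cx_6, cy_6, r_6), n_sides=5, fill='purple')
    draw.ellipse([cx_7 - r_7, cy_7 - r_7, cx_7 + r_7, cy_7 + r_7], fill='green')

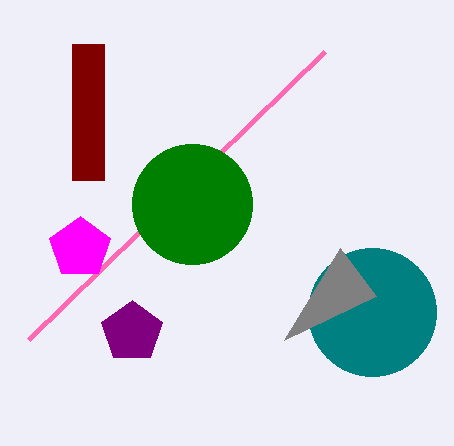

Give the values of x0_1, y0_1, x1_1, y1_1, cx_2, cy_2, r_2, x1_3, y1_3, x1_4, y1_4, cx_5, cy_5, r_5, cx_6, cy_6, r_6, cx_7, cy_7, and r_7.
x0_1 = 72; y0_1 = 44; x1_1 = 104; y1_1 = 180; cx_2 = 372; cy_2 = 312; r_2 = 64; x1_3 = 28; y1_3 = 340; x1_4 = 284; y1_4 = 340; cx_5 = 80; cy_5 = 248; r_5 = 32; cx_6 = 132; cy_6 = 332; r_6 = 32; cx_7 = 192; cy_7 = 204; r_7 = 60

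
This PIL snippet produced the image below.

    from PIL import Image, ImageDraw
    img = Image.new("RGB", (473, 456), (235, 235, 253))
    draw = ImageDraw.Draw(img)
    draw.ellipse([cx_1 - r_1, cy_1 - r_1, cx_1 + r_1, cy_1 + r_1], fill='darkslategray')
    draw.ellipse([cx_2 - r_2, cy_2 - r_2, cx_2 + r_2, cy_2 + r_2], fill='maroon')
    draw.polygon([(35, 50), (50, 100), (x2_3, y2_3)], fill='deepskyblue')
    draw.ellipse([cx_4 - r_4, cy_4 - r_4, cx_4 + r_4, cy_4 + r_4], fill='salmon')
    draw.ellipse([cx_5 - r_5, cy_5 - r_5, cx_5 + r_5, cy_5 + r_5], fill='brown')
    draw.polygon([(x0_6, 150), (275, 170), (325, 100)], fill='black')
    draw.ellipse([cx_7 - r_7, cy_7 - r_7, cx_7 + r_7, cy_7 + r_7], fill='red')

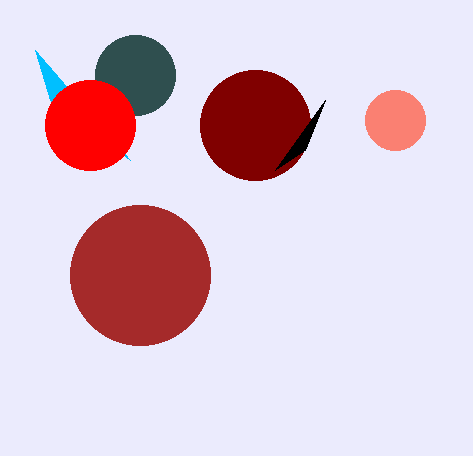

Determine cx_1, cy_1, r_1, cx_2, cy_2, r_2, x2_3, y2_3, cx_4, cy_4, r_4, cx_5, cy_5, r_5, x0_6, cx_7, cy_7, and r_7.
cx_1 = 135
cy_1 = 75
r_1 = 40
cx_2 = 255
cy_2 = 125
r_2 = 55
x2_3 = 130
y2_3 = 160
cx_4 = 395
cy_4 = 120
r_4 = 30
cx_5 = 140
cy_5 = 275
r_5 = 70
x0_6 = 305
cx_7 = 90
cy_7 = 125
r_7 = 45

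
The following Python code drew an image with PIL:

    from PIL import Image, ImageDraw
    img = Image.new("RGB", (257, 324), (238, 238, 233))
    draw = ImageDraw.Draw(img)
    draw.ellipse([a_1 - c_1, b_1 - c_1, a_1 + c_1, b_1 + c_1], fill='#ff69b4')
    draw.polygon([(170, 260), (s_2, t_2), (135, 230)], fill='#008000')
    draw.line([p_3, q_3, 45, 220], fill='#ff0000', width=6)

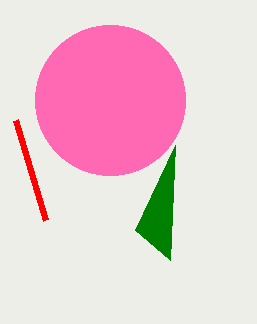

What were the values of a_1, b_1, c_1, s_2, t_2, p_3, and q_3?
a_1 = 110
b_1 = 100
c_1 = 75
s_2 = 175
t_2 = 145
p_3 = 15
q_3 = 120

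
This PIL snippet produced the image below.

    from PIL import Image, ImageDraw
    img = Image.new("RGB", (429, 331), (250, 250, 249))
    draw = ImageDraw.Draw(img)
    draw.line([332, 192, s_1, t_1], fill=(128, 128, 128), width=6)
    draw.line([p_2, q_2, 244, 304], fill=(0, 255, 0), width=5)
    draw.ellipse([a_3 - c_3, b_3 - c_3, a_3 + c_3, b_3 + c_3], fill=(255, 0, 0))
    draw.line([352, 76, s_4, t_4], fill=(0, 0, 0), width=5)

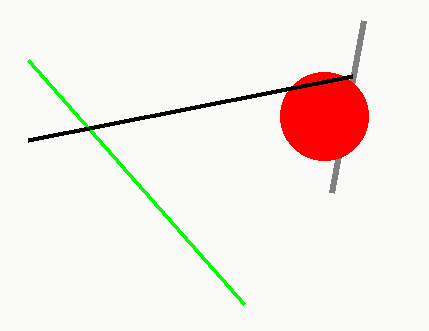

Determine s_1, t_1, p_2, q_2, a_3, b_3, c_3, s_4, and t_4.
s_1 = 364, t_1 = 20, p_2 = 28, q_2 = 60, a_3 = 324, b_3 = 116, c_3 = 44, s_4 = 28, t_4 = 140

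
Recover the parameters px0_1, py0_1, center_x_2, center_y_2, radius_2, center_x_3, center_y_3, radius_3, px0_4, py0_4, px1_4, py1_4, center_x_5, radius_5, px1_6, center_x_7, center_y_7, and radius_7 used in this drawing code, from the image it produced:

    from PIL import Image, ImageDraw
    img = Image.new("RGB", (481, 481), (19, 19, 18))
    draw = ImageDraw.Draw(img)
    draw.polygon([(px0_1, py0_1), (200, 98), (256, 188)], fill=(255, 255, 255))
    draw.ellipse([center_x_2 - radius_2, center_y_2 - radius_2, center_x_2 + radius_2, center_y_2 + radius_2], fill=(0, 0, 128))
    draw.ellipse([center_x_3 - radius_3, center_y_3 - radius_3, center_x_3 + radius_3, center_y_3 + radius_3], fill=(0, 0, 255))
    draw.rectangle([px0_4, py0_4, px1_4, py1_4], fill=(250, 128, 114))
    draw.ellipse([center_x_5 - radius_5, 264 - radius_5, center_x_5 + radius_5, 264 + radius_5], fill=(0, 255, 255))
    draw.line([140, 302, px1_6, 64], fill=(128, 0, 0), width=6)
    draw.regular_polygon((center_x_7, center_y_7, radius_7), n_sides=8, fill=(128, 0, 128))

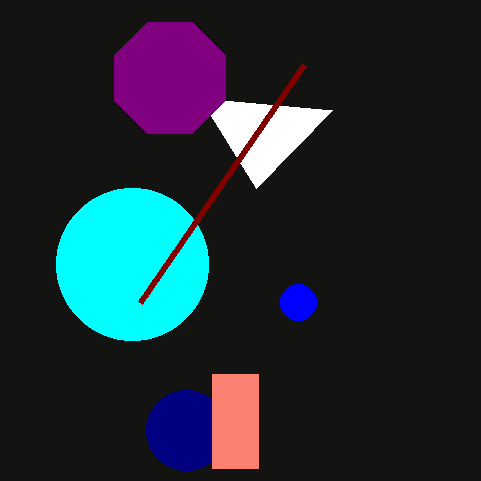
px0_1 = 332; py0_1 = 110; center_x_2 = 186; center_y_2 = 430; radius_2 = 40; center_x_3 = 298; center_y_3 = 302; radius_3 = 18; px0_4 = 212; py0_4 = 374; px1_4 = 258; py1_4 = 468; center_x_5 = 132; radius_5 = 76; px1_6 = 304; center_x_7 = 170; center_y_7 = 78; radius_7 = 60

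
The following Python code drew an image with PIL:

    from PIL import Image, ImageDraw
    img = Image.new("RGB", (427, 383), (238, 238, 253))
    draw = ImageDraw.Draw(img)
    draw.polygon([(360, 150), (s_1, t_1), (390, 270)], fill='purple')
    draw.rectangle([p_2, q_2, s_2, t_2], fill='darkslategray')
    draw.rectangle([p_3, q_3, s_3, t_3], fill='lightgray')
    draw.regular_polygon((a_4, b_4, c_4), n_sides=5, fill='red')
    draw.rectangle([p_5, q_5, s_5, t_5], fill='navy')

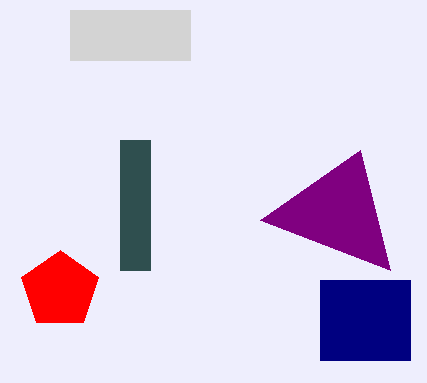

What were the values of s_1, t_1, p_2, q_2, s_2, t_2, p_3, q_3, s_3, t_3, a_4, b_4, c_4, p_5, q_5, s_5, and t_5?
s_1 = 260, t_1 = 220, p_2 = 120, q_2 = 140, s_2 = 150, t_2 = 270, p_3 = 70, q_3 = 10, s_3 = 190, t_3 = 60, a_4 = 60, b_4 = 290, c_4 = 40, p_5 = 320, q_5 = 280, s_5 = 410, t_5 = 360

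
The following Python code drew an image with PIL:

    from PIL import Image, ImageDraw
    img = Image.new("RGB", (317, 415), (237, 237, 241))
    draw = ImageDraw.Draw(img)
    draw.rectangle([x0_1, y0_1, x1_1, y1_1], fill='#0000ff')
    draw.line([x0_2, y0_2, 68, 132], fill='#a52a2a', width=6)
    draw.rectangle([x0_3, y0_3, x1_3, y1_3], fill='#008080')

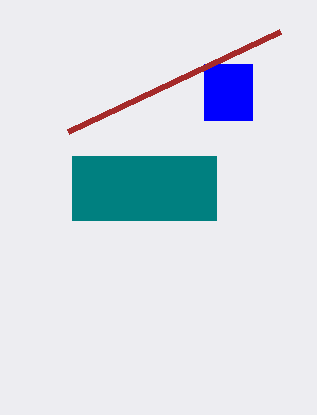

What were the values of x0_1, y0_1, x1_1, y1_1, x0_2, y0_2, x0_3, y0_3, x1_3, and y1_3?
x0_1 = 204, y0_1 = 64, x1_1 = 252, y1_1 = 120, x0_2 = 280, y0_2 = 32, x0_3 = 72, y0_3 = 156, x1_3 = 216, y1_3 = 220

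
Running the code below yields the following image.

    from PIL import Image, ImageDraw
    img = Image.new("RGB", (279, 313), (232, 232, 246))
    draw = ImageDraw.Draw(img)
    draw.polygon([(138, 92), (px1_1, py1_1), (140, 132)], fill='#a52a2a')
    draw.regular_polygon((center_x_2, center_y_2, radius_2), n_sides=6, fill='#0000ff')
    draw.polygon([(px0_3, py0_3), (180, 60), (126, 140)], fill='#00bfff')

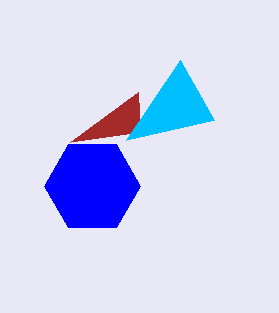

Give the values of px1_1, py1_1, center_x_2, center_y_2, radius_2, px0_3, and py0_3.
px1_1 = 70; py1_1 = 142; center_x_2 = 92; center_y_2 = 186; radius_2 = 48; px0_3 = 214; py0_3 = 120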